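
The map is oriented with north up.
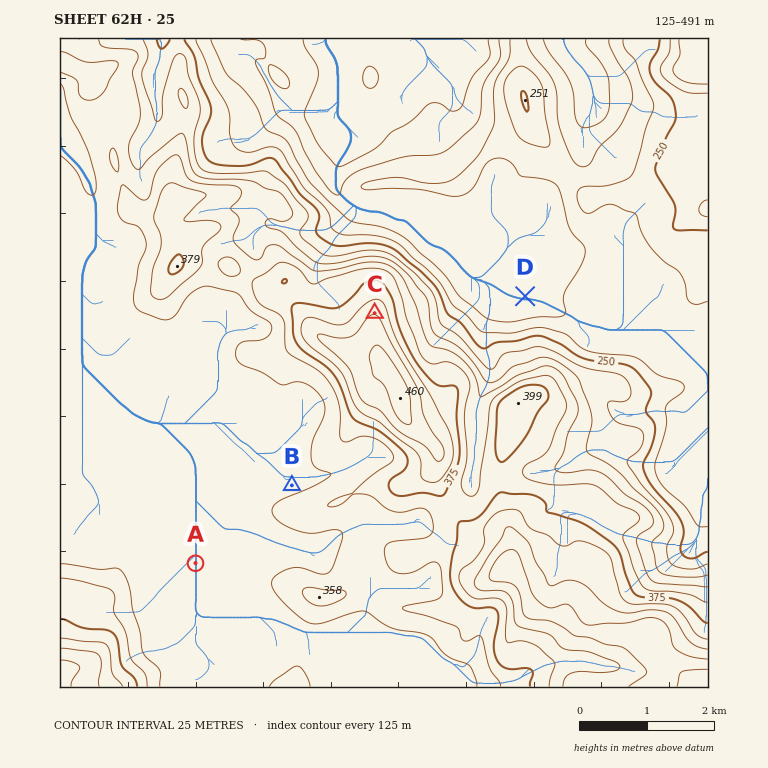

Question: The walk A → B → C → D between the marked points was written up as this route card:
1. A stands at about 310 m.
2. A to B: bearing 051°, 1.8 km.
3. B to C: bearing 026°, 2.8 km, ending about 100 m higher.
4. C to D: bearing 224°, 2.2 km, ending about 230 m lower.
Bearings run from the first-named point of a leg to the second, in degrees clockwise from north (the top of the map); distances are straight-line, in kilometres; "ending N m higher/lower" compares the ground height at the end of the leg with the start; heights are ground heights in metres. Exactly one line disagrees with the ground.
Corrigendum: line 4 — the bearing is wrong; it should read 84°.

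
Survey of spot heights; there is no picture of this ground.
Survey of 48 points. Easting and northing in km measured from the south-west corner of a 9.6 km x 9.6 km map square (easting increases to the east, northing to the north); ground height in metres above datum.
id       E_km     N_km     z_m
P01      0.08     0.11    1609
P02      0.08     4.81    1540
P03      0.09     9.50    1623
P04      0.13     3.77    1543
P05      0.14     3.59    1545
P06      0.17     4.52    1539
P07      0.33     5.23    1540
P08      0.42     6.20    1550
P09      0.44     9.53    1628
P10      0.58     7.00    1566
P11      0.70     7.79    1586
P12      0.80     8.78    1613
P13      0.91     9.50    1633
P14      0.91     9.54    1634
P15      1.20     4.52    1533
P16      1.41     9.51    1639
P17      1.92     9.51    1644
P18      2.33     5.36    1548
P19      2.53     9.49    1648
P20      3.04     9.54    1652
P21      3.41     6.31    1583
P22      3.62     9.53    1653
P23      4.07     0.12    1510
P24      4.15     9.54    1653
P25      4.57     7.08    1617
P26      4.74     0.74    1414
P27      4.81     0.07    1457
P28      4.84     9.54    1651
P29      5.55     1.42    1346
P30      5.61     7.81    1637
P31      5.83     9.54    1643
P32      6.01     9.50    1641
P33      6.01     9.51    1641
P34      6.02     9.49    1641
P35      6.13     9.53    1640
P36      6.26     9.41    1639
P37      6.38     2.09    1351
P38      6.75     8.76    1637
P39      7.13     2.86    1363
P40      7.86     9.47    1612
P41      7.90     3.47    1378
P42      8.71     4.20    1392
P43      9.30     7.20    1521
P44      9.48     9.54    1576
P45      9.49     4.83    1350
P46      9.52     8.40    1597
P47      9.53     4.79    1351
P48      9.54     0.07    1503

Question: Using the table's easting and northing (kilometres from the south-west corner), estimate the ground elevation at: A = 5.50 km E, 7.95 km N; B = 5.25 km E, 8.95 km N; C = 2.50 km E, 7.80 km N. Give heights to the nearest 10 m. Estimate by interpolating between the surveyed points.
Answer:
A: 1640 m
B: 1650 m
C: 1610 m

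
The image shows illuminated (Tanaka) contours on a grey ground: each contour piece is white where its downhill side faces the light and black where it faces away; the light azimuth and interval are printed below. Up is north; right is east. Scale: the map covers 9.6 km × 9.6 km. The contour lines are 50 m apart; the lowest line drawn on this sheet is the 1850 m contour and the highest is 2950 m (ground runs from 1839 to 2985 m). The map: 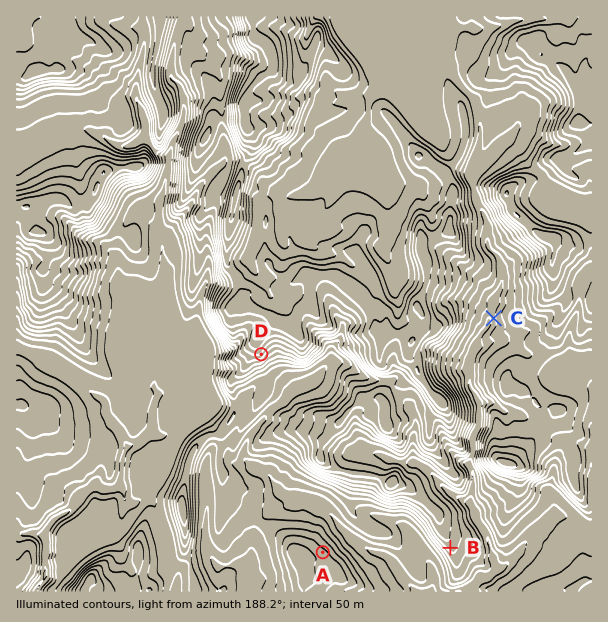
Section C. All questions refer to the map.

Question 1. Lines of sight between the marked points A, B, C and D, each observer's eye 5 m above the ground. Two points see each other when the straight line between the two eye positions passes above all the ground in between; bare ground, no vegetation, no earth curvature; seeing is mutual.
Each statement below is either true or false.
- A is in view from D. true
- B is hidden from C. true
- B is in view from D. false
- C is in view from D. false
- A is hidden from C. true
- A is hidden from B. false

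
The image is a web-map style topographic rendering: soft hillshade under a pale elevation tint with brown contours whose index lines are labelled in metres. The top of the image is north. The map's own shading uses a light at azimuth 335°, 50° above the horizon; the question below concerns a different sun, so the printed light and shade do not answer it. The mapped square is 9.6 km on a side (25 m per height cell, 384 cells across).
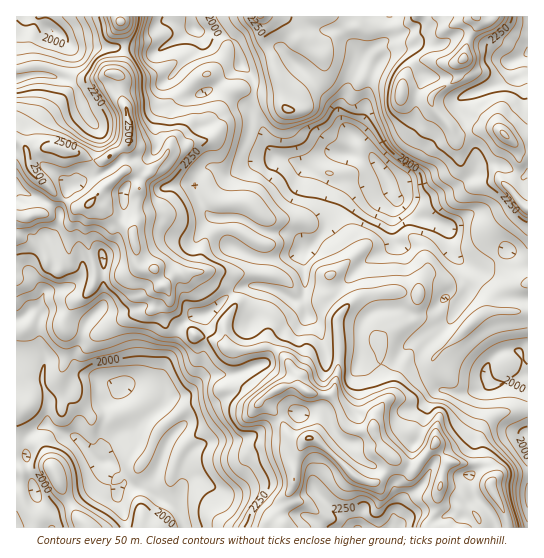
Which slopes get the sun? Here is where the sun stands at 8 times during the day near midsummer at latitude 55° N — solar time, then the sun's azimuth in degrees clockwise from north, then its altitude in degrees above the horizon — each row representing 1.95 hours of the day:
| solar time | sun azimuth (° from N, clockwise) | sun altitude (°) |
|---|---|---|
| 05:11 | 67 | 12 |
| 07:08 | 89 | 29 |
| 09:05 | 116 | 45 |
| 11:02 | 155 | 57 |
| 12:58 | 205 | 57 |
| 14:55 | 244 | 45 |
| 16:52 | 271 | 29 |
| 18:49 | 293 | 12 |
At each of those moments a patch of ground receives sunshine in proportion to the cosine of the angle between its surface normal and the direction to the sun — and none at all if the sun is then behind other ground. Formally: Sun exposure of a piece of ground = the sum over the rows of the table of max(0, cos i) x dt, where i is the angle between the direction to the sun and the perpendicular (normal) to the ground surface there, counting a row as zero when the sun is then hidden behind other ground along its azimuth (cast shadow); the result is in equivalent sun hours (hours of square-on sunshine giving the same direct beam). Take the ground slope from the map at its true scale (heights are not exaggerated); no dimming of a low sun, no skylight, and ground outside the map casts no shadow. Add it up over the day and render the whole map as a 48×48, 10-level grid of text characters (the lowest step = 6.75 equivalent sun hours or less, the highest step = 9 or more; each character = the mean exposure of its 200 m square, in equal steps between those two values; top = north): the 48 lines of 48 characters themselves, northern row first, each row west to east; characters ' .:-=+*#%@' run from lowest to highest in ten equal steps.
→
##%@@%%#*#*=*=#%%%%%%#%%%%%@@@@%%####%%%##%%%###
##++%%%####++=##=##%@%%@@@%%%%%@@@@%%#%%%%%%#%%%
**-:=%%#%%%**%*=.-*+*%%@@@@%%%%@@@%%#%#%#=*#%%%%
+-  .=+:.-==+=-== -*+%%%#%@@%%%%@%@#+-+=::=+%@%#
*##+:.    .  :*#=:+#=#%##*%@@%%%%%*--%%%#%%*=+=-
@##%%*:-##=--**+*#%#=:##%**%@%%%%#=.+##%%%%%#+++
.::-.*%#%%%++-.=%@%##+*#%%##@@%%%#+=##++#%%%#+-=
 -=+==%###==-:=*#*+#%%###%%#%@%%##+*%##%%%*+*++*
+****:#%##+=+=*=-=+*##%%#%%%###%***%@%%#*###+*##
#*#*+:=##*+::.:-*%%#*+#%%%###+##%##%@@@%**%#++*#
##+-:  -+=*-.. -*####**%%%%##*+**##%@@@%%#%#*=:#
**+:     :#*=--*+#%%%%#%@@@#**+=++#%@@@%%%#%%%++
%%%%#-   =%%#.##%@%%%#%%%@@%*+**+*#*%@%%@%+%%@%#
%#%@@%%#####++%%%%%%%###*%@@#-.=++%#+#%@@@#%%%@@
##+%@%@@*=#%%%%%%##%#****##%%#*=+-#@%#%%%@@%#*%@
%%#+%@%+=%#*##%%#***++++*####%%#+++%%##%@@%##**%
*%%#++-*%#=%+-=+**##***+**###*##*+=#%#%%%%%%@##*
*+*%#+*%%*#%#++++#%%%%#*+++*##****=+++%%%%%%@%#*
###++%@@@####%%#*#%@@@@#*##*#%#+===--*%@%%%#%%%#
%%###%%%@@##%%%%#**###%@%%@%%%#*--===--+%%###%@%
%%##%%%%@%%###%%%#%@@%**#%@@%###*=+*#*=-=*#%%%@@
@@%%%%%*%%##*++*####%@@%#%%%*##*######*+*#%@@%%%
@@%%%%%-###%*==--+=-+#%%#**++*+#%#*++++=*%%@@%#%
%%%%@%%+++#%#*#+==-=++**+=+=--*%#*****%*+#%%%%%%
%#%%%%#**%%@@#*%%@%%%%@@%#+*#%%***++**#%##%%%%##
@%#%%#*##%@@%%#%@%%%%**#%@#*#%#+**#####%@%%##%%@
@@%#%%%**%@%%%%#%%@#***+=#%#%%+*%@@@@%%%%%#*%%%%
%%%#%@%*+%%%%%%#%%+-#%%%*+#%%+*%%@%%%@%#%%+#%%##
%#**%%%*#%%@%@@%==-*%%%%%##*#*%%%%%%%%%%%+*%@@@@
%#%%%%%%@@%%%@%#+=+#*#*###*+*###%%%%@@%%**@%@@@@
@#%%@%%@@@%%%##%%%##+==*==++*###%%%%%%%#%@@@@@@@
@%#%@@@%%%#%%%%%%%%%%%%%*.-**###%%%%%%%%@@@@%%%%
%%%#%@%%%%#%%%%#%%@@%%#***:-*+*##%%#%%%%%%%%#%%%
%%%%@%%%%#%%%%%%%%%%%*=--#*==.++*%#*#%%@%%%%%@@%
%%%@@%##%%####%%@#+*##-  *#. .::++---+#@@%##%%#%
%%%@@%%#%%###*#%%*%@#. +%#%*+#=.:::++===+#*+++**
%%%%%@%####%%#**%#%#+=#%%#%%%%#+==#%%#+  =+++**#
@@%%@%@%%%@@#+*#%%%%##%%%*##%%%***##+*+-==+*#%@@
@%#%@%@%@@@%####*%@%%####+-.+#%%*#+*##-:=+***%%%
%####%@@@%%%#**+#%%%%%###%+*=*%%%%+=##--.=*#=+*#
%%*::+%@@%%#*+*###*+*#%##%%%%=*##%#-..=%*=++: =*
#+:-:-#%%%%#**#######%%%%%%###=*%%@%+=%#+.:+=  :
**##+=*#%%%%%#%#%%%%%%%%%%#*#%#=+#%@%%#=%%%#+-:-
#*#%#+**#%%@%%%###%@@@%%###=*%%%**%%%%=+**+=+***
*+#%%*+*#%#*%%%##**#%%#=-##-+#%%*#%%##+##*+%%==*
#=#%%+:-+#*==*%##****+.:#@#+=*%##%%%*%%@##**%+.=
%%*%#*:.-=+**=+#%#*==:-*%%%%%#%%#%%*#%#@%%%*#%.:
%%#%#%#=--=##*++%%#+--+%%#*#%%%%%@%*#-*##*#%*%=:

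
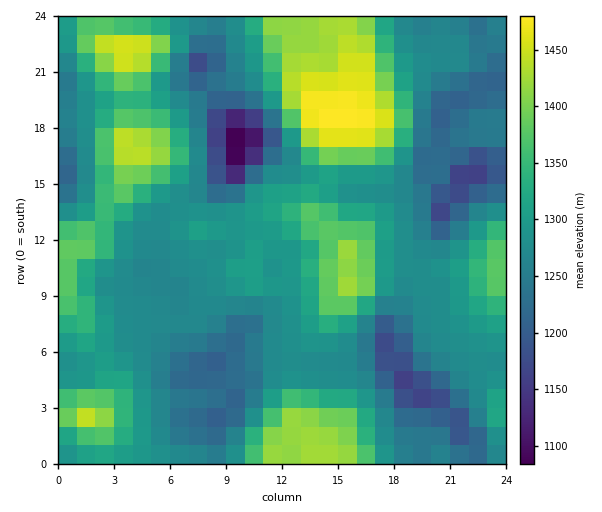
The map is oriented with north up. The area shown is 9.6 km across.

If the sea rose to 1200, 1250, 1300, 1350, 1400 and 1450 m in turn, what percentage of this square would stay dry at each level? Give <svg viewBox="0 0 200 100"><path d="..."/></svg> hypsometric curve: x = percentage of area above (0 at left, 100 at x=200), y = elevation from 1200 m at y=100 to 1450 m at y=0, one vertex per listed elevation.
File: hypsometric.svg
<svg viewBox="0 0 200 100"><path d="M188 100l-32-20-79-20-31-20-20-20-19-20"/></svg>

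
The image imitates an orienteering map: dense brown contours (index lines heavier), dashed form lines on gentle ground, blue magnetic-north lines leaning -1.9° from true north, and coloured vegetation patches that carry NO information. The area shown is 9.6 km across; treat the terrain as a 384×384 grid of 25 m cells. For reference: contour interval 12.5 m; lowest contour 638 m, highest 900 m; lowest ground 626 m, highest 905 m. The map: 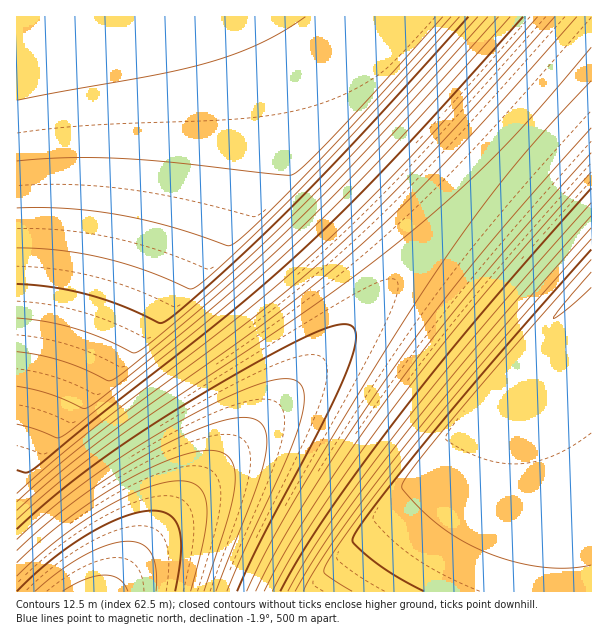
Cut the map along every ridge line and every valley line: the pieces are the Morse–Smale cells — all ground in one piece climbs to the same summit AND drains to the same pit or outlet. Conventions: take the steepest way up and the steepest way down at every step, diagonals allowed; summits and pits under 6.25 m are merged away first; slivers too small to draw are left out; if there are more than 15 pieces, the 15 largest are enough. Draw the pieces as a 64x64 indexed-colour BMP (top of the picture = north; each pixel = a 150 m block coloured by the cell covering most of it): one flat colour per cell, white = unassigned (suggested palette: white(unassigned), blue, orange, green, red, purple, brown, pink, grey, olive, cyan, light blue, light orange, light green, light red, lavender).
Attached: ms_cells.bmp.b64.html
<image width="64" height="64" href="data:image/bmp;base64,Qk12CAAAAAAAAHYAAAAoAAAAQAAAAEAAAAABAAQAAAAAAAAIAAATCwAAEwsAABAAAAAAAAAA////ALR3HwAOf/8ALKAsACgn1gC9Z5QAS1aMAMJ34wB/f38AIr28AM++FwDox64AeLv/AIrfmACWmP8A1bDFABEREREREiIiIiIiIiIiIiIiIiIiIiIiIiIiIiIiIiIiERERERERIiIiIiIiIiIiIiIiIiIiIiIiIiIiIiIiIiIREREREREiIiIiIiIiIiIiIiIiIiIiIiIiIiIiIiIiIhERERERERIiIiIiIiIiIiIiIiIiIiIiIiIiIiIiIiIiERERERERESIiIiIiIiIiIiIiIiIiIiIiIiIiIiIiIiIREREREREREiIiIiIiIiIiIiIiIiIiIiIiIiIiIiIiIhERERERERERIiIiIiIiIiIiIiIiIiIiIiIiIiIiIiIiERERERERERESIiIiIiIiIiIiIiIiIiIiIiIiIiIiIiIRERERERERERIiIiIiIiIiIiIiIiIiIiIiIiIiIiIiIhERERERERERESIiIiIiIiIiIiIiIiIiIiIiIiIiIiIiEREREREREREREiIiIiIiIiIiIiIiIiIiIiIiIiIiIiIRERERERERERERIiIiIiIiIiIiIiIiIiIiIiIiIiIiIhERERERERERERESIiIiIiIiIiIiIiIiIiIiIiIiIiIiEREREREREREREREiIiIiIiIiIiIiIiIiIiIiIiIiIiIRERERERERERERERIiIiIiIiIiIiIiIiIiIiIiIiIiIhERERERERERERERESIiIiIiIiIiIiIiIiIiIiIiIiIiEREREREREREREREREiIiIiIiIiIiIiIiIiIiIiIiIiIRERERERERERERERERIiIiIiIiIiIiIiIiIiIiIiIiIhERERERERERERERERESIiIiIiIiIiIiIiIiIiIiIiIiEREREREREREREREREREiIiIiIiIiIiIiIiIiIiIiIiIRERERERERERERERERERIiIiIiIiIiIiIiIiIiIiIiIhERERERERERERERERERESIiIiIiIiIiIiIiIiIiIiIiEREREREREREREREREREREiIiIiIiIiIiIiIiIiIiIiIRERERERERERERERERERERIiIiIiIiIiIiIiIiIiIiIhERERERERERERERERERERESIiIiIiIiIiIiIiIiIiIiEREREREREREREREREREREREiIiIiIiIiIiIiIiIiIiIRERERERERERERERERERERERIiIiIiIiIiIiIiIiIiIhERERERERERERERERERERERESIiIiIiIiIiIiIiIiIiEREREREREREREREREREREREREiIiIiIiIiIiIiIiIiIRERERERERERERERERERERERESIiIiIiIiIiIiIiIiIhEREREREREREREREREREREREREiIiIiIiIiIiIiIiIiERERERERERERERERERERERERERIiIiIiIiIiIiIiIiIRERERERERERERERERERERERERESIiIiIiIiIiIiIiIhEREREREREREREREREREREREREREiIiIiIiIiIiIiIiERERERERERERERERERERERERERERIiIiIiIiIiIiIiIRERERERERERERERERERERERERERESIiIiIiIiIiIiIhEREREREREREREREREREREREREREREiIiIiIiIiIiIiERERERERERERERERERERERERERERERIiIiIiIiIiIiIRERERERERERERERERERERERERERERESIiIiIiIiIiIhEREREREREREREREREREREREREREREREiIiIiIiIiIiERERERERERERERERERERERERERERERERIiIiIiIiIiIRERERERERERERERERERERERERERERERESIiIiIiIiIhERERERERERERERERERERERERERERERERIiIiIiIiIiERERERERERERERERERERERERERERERERESIiIiIiIiIREREREREREREREREREREREREREREREREREiIiIiIiIhERERERERERERERERERERERERERERERERERIiIiIiIiERERERERERERERERERERERERERERERERERESIiIiIiIREREREREREREREREREREREREREREREREREREiIiIiIhERERERERERERERERERERERERERERERERERERIiIiIiERERERERERERERERERERERERERERERERERERESIiIiIREREREREREREREREREREREREREREREREREREREiIiIhERERERERERERERERERERERERERERERERERERERIiIiEREREREREREREREREREREREREREREREREREREREiIiIRERERERERERERERERERERERERERERERERERERERIiIhERERERERERERERERERERERERERERERERERERERESIiEREREREREREREREREREREREREREREREREREREREREiIRERERERERERERERERERERERERERERERERERERERERIhERERERERERERERERERERERERERERERERERERERERESERERERERERERERERERERERERERERERERERERERERERERERERERERERERERERERERERERERERERERERERERERERERERERERERERERERERERERERERERERERERERERERERERERERERERERERERERERERERERERERERERERERERERERERERERERERERERERERERERERERERERERERERERERERERERERERERERERERERERERERERERERERERERERERER"/>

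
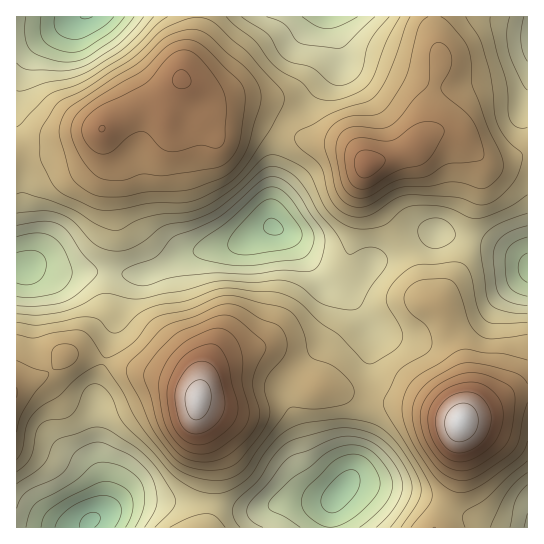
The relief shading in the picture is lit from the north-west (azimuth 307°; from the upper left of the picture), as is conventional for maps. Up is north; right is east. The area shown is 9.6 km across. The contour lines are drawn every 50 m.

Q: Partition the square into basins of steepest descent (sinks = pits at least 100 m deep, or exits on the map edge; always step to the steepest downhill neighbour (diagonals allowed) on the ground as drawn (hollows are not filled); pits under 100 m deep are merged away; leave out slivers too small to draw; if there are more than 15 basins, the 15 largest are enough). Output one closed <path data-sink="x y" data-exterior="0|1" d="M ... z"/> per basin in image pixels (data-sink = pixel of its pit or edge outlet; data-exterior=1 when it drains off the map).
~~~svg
<path data-sink="274 227" data-exterior="0" d="M182 80l-7 9-9 18-15-3-14 4-36 21 12 41-1 37 3 27-6 23-2 57-24 27-16 13 20 2 82 23 20 9 7 6 2 5 6-21 14-17 21-9 24-3 14 7 20 17 20 14 13 1 51 13 33 4 47 16 6-20 0-18-8-34-11-20-7-20-16-12-20-47-30-44-7-13-3-10 2-20-13-12-9-6-38-5-57-25-40-4-9-6-6-12z"/><path data-sink="342 490" data-exterior="0" d="M263 349l-24 3-21 9-10 10-8 18-3 10 0 18 15 45-1 39-3 21-3 5 232 1 20-53 3-53-19-9-27-8-33-4-51-13-13-1-20-14-20-17z"/><path data-sink="90 521" data-exterior="0" d="M81 355l-15 0-13 14-10 7-27 10 0 141 189 1 3-6 3-21 1-39-15-45-1-23-7-6-20-9z"/><path data-sink="330 17" data-exterior="1" d="M434 16l-236 0-2 18-13 36-2 9 14 14 6 12 9 6 40 4 57 25 38 5 9 6 13 13 16-4 32-13 14-18 3-35 9-29-6-34z"/><path data-sink="527 269" data-exterior="1" d="M450 132l-17 1-27 19-37 11-4 4 0 16 10 23 30 44 20 47 16 12 7 20 11 20 8 34 0 18-5 19 43-23 23-4 0-238-6 0-19 6-16 0-26-24z"/><path data-sink="23 269" data-exterior="0" d="M101 129l-14 10-29 12-11 2-31 1 1 231 24-8 12-8 54-55 2-57 6-23-3-27 1-37z"/><path data-sink="86 17" data-exterior="1" d="M197 16l-180 0-1 137 31 0 11-2 32-14 19-14 28-15 14-4 15 3 15-28 2-9 13-36z"/><path data-sink="527 34" data-exterior="1" d="M527 16l-92 1 0 14 6 34-9 29-3 35-8 10 1 2 11-8 17-1 11 5 26 24 16 0 25-7z"/><path data-sink="527 527" data-exterior="1" d="M527 393l-9 0-13 4-38 19-7 6-3 53-17 42-2 11 90-1z"/>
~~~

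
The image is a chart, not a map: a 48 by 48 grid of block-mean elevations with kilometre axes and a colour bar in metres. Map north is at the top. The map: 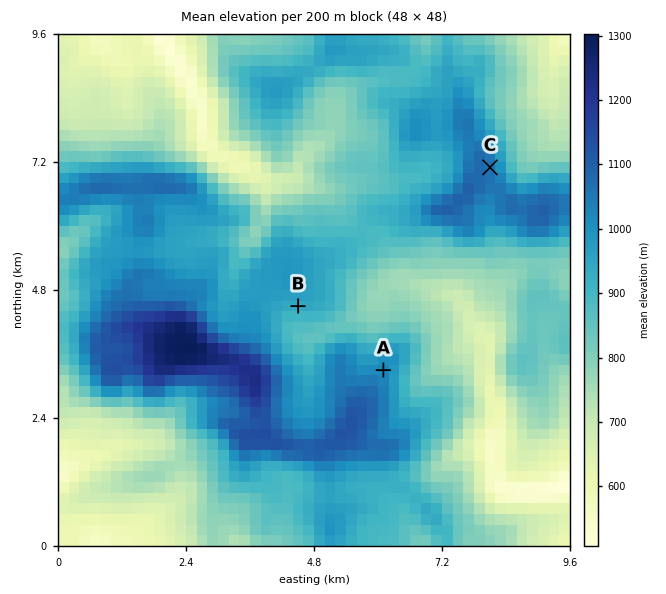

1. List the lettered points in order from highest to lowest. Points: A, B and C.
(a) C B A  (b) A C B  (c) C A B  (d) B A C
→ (c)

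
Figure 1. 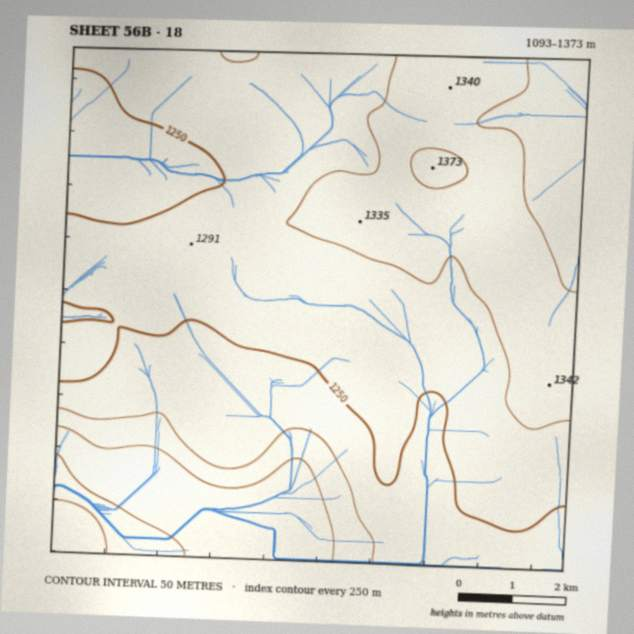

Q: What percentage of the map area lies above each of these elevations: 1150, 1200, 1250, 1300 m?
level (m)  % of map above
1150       90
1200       86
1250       63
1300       18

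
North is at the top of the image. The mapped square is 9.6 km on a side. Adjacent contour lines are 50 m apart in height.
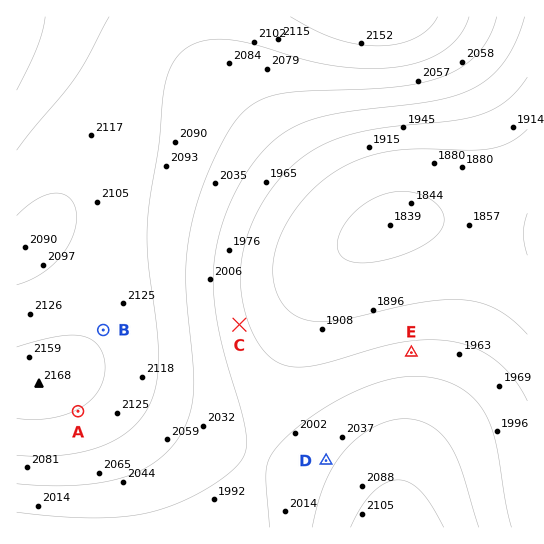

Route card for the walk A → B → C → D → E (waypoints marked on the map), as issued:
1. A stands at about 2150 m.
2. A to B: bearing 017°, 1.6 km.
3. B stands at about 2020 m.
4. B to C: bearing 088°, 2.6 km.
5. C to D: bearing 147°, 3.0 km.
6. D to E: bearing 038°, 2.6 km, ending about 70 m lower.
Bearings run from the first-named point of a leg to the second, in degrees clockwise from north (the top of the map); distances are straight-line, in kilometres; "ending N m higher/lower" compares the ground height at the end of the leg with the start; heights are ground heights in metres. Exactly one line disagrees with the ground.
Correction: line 3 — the height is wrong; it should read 2140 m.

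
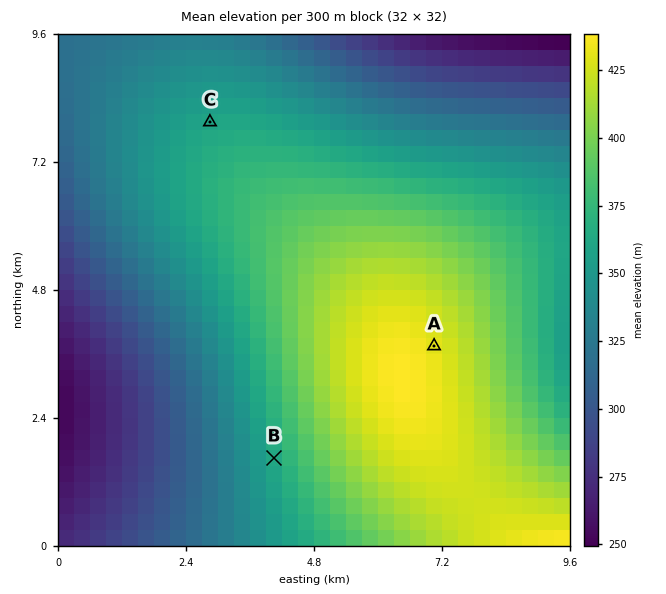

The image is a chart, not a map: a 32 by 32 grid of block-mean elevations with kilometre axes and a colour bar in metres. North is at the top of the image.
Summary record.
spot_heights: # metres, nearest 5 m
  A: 430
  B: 365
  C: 360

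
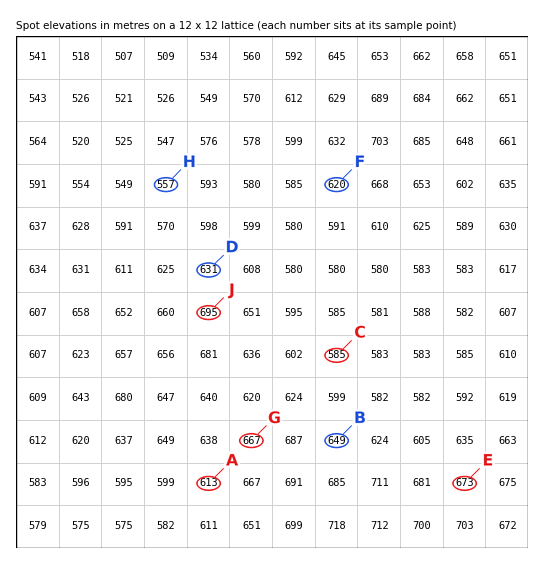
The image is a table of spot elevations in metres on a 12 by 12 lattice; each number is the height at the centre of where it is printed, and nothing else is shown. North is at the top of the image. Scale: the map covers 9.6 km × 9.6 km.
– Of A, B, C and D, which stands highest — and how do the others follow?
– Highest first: B D A C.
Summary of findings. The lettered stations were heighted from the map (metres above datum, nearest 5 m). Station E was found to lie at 675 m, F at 620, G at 665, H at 555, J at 695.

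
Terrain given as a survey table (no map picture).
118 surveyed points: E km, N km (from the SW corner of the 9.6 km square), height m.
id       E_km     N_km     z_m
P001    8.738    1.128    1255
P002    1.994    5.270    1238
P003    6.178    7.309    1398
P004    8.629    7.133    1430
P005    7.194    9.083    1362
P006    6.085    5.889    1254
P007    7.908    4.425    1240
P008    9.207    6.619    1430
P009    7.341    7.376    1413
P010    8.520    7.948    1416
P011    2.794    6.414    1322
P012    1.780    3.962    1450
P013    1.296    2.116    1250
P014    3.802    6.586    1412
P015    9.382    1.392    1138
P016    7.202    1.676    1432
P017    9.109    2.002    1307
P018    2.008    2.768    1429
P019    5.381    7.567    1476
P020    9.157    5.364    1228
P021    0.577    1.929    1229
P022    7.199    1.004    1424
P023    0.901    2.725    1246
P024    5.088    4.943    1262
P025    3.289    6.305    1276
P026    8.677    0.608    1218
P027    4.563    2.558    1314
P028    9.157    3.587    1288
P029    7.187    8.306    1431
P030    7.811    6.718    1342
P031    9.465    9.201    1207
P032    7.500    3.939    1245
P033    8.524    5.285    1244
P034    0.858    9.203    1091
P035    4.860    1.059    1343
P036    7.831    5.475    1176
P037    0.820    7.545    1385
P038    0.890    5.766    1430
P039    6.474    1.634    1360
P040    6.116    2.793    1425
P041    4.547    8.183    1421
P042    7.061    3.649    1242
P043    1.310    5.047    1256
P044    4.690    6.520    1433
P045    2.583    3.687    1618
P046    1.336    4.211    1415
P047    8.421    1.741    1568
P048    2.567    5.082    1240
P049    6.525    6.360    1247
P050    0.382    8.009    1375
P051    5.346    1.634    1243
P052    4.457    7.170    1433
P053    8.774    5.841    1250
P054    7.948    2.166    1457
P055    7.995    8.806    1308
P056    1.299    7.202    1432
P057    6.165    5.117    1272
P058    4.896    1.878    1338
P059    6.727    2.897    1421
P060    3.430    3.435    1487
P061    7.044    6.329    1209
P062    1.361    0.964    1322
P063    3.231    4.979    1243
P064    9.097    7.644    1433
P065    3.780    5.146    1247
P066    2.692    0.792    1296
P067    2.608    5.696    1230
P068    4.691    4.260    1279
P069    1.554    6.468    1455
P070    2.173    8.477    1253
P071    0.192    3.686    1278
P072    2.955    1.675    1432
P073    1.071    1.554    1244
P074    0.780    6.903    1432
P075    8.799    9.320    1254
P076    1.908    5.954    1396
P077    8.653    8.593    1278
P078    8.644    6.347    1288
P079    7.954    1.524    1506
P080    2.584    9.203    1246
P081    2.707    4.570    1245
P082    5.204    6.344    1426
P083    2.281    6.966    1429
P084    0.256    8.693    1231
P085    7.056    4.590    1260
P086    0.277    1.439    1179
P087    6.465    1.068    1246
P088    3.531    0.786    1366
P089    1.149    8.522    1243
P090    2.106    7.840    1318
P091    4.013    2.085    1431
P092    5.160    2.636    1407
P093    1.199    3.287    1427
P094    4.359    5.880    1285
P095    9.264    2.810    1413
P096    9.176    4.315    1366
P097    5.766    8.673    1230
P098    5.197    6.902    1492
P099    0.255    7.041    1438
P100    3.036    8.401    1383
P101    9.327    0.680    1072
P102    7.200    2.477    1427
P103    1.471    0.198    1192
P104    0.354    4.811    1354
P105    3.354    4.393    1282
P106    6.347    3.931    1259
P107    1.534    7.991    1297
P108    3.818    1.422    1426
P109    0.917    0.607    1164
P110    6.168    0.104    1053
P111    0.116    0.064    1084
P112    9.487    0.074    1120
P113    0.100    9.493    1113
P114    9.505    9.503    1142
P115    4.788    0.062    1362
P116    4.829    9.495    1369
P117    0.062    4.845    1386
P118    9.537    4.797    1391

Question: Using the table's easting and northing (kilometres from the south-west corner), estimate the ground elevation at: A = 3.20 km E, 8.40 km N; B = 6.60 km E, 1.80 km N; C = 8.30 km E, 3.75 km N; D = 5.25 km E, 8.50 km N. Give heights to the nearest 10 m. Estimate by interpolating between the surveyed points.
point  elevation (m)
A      1360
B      1420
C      1240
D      1250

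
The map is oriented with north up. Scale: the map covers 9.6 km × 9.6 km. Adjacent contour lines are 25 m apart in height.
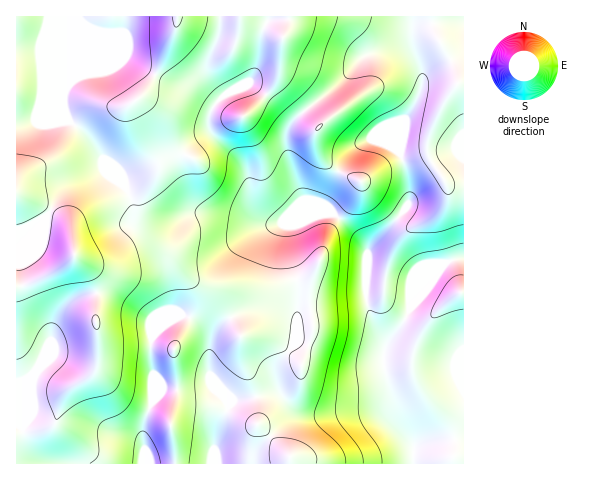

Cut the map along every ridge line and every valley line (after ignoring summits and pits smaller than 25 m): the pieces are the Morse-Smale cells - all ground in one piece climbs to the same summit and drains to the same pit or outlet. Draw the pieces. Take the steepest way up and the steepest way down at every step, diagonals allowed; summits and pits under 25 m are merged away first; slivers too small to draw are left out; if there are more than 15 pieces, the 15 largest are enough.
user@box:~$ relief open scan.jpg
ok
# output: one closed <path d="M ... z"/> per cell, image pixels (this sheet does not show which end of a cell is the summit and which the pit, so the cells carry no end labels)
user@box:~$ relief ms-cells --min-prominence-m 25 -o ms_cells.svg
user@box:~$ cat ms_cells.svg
<path d="M463 16l-396 1 0 65-3 12 1 19 3 7 16 13 11 13 14 28 18 15 8 27 4 5 8 4 17 1 36-13 31 4 31 8 19-1 13-6 12 0-18 9 1 25 9 34-1 30-9-6-15-2-18 1-17 5-10 5-12 13-6 15 0-12-4-6-10-9-14-5-15 8-14 13-3 14 4 24-1 29-10 24 3 37 318-1z"/><path d="M67 16l-51 1 0 407 6 3 8 25 5 6 11 6 99 0-2-37 10-24 1-29-4-19 3-19 14-13 15-8 14 5 10 9 4 6 0 12 6-15 12-13 10-5 17-5 18-1 15 2 9 6 1-30-9-34-1-25 18-9-12 0-13 6-19 1-31-8-31-4-36 13-17-1-8-4-4-5-8-27-18-15-14-28-11-13-16-13-3-7-1-19 3-12z"/><path d="M17 424l-1 39 29 1-10-6-5-6-6-13-1-9z"/>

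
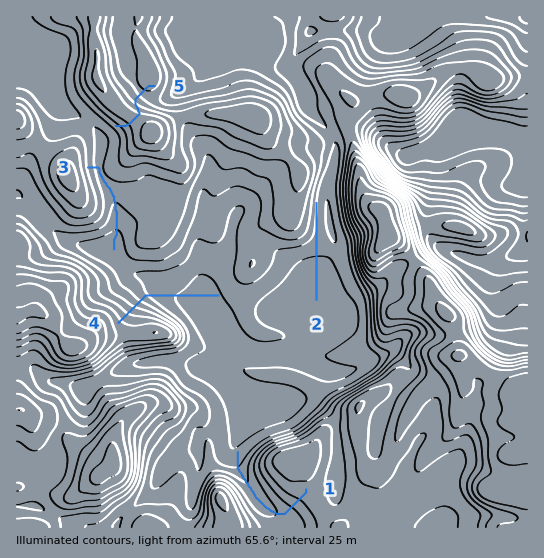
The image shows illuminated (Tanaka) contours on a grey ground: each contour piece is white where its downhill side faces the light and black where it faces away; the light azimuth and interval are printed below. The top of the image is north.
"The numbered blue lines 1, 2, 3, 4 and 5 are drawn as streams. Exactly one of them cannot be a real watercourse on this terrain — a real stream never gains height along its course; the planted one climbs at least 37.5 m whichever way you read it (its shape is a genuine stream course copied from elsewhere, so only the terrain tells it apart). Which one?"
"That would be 5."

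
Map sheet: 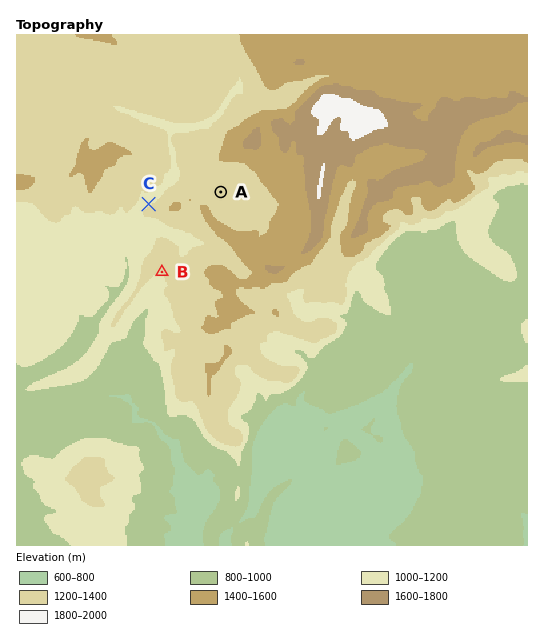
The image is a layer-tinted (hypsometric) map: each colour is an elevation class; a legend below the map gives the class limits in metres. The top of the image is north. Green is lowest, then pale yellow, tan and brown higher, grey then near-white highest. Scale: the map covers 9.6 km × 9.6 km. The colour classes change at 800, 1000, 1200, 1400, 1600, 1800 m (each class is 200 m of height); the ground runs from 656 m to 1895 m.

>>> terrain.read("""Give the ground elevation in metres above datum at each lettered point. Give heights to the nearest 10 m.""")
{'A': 1350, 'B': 1210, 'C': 1150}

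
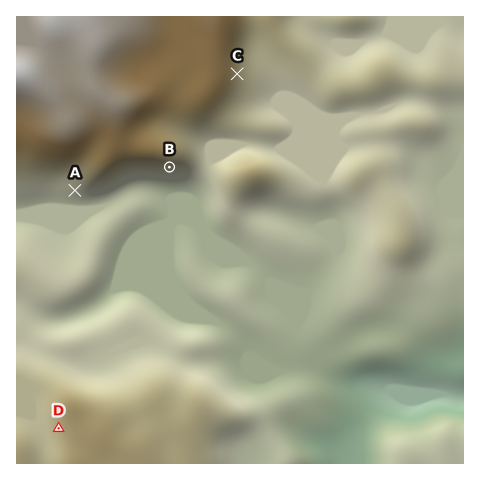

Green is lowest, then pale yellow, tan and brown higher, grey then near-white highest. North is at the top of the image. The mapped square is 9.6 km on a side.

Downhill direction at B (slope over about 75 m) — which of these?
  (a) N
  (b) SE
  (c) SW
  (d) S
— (d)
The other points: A S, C E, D W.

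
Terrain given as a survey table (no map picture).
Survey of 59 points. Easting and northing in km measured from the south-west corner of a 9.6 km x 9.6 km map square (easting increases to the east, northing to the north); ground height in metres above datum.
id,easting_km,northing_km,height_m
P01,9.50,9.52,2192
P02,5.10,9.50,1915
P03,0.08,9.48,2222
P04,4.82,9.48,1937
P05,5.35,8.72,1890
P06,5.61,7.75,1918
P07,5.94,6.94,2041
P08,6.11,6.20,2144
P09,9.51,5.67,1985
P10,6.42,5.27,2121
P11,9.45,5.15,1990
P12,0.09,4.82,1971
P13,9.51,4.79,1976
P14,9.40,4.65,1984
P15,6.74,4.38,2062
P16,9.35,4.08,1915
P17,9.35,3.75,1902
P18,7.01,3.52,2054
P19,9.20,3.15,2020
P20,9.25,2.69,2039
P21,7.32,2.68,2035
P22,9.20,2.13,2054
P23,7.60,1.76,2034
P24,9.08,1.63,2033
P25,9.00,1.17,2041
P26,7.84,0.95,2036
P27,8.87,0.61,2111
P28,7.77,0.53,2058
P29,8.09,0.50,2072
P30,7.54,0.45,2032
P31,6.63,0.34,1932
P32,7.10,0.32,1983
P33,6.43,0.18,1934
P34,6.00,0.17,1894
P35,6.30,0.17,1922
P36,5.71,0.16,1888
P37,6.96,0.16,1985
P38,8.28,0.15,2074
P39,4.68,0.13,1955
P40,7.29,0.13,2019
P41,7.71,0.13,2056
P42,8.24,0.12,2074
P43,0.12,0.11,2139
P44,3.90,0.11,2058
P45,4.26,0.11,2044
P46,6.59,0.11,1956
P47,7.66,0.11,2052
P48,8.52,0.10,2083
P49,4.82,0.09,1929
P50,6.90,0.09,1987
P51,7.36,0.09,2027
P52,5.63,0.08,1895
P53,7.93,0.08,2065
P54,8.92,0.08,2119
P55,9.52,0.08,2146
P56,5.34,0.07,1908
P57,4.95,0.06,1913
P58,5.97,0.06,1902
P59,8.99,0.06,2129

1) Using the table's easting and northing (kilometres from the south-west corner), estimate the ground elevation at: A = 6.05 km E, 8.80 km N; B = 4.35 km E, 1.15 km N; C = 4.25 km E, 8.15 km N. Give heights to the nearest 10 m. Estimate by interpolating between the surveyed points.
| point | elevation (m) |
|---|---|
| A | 1950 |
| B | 2040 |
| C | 1930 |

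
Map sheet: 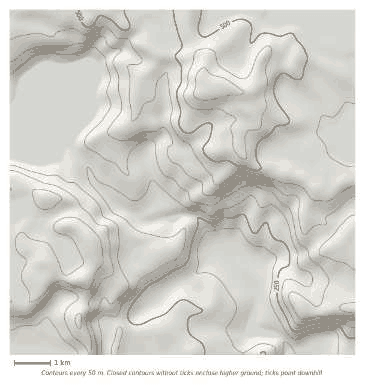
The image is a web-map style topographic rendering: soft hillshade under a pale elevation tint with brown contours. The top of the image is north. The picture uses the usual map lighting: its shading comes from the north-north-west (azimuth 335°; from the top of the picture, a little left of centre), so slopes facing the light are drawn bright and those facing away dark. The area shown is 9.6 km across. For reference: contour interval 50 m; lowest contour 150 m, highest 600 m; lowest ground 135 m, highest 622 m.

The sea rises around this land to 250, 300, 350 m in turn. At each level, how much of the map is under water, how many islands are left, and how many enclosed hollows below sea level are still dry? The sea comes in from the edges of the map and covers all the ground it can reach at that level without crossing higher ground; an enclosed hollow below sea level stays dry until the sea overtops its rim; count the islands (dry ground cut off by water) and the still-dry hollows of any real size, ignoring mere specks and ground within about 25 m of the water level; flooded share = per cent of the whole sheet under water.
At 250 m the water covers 13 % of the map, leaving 0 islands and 0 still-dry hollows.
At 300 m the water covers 22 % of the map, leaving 0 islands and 0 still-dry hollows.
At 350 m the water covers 41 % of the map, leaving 0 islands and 0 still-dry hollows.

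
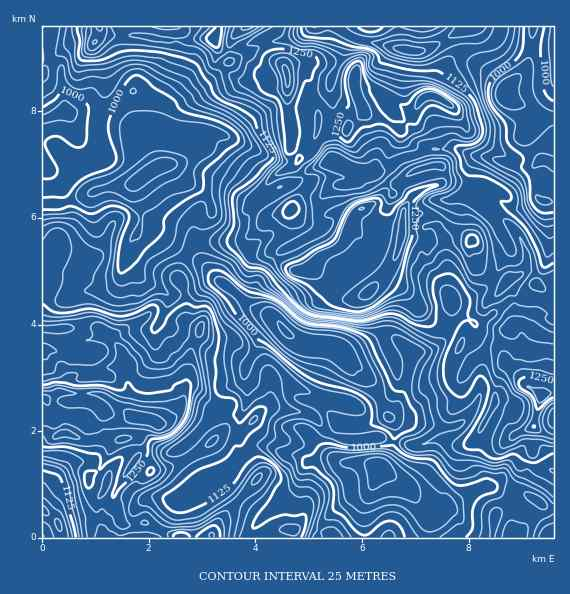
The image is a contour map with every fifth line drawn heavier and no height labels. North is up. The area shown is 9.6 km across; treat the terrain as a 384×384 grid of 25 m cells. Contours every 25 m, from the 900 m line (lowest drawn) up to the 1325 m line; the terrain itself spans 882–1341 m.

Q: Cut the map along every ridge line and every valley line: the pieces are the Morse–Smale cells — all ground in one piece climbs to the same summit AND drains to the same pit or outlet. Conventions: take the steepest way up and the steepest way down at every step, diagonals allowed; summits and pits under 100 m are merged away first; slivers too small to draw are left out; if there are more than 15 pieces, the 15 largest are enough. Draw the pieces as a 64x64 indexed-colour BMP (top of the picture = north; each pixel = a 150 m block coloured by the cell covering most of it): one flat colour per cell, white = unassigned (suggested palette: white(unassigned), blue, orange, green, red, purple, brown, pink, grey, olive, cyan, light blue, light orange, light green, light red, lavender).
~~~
<image width="64" height="64" href="data:image/bmp;base64,Qk12CAAAAAAAAHYAAAAoAAAAQAAAAEAAAAABAAQAAAAAAAAIAAATCwAAEwsAABAAAAAAAAAA////ALR3HwAOf/8ALKAsACgn1gC9Z5QAS1aMAMJ34wB/f38AIr28AM++FwDox64AeLv/AIrfmACWmP8A1bDFAJmZmZmZmZmZERERERERERERERERERERERERERERERERmZmZmZmZmRERERERERERERERERERERERERERERERERGZmZmZmRERERERERERERERERERERERERG7EREREREREZmZmZmRERERERERERERERERERERERERG7uxERERERERmZmZEREREREREREREREREREREREREREbu7sREREREQCZmZkREREREREREREREREREREREREREbu7u7EREREAAJmZmREREREREREREREREREREREREREbu7u7u7ERAAAAmZmZEREREREREREREREREREREREREbu7u7u7t3AAAACZmZmREREREREREREREREREREREREbu7u7u7t3dwAAAJmZmZkRERERERERERERERERERERERu7u7u7u3d3cAAHmZmZmRERERERERERERERERERERERG7u7u7u7t3d3AAeZmZmZkRERERERERERERERERERERERu7u7u7u3d3d3d5mZmZmZERERERERERERERERERERYWYAAAAAu7d3d3d3mREZmZkRERERERERERERERERERFmZgAAAAu7u3d3d3eZERERERERMREREREREREREREREWZmAAAAB3u7d3d3dxEREREREzMzMRERERERERERERERZmYAAAAHd7u3d3d3ERERERETMzMxERERERERERERERZmZgAAAAB3u7d3d3cRERERERMzMzMRERERERERERZmZmZmYAAAAHd7u3d3dxEREREREzMzMxEREREREREWZmZmZmZgAAAAd3u3d3d3ERERERETMzMzERERERFmZmZmZmZmZmYAAAB3d3d3d3cRERERETMzMzMREREREWZmZmZmZmZmYHd3d3d3d3d3dxERERERMzMzMxEREREWZmZmZmZmZmYAd3d3d3d3d3d3EREREREzMzMzEREREWZmZmZmZmZmZgB37u53d3d3d3cRERERETMzMzMxEREWZmZmZmZmiGZgAFVe7ud3d3d3dxERERETMzMzMzEREWZmZmZmZmiIiGAFVVXu7nd3d3d3ERERETMzMzMzM2ZmZmZmaIiIiIiIVVVVVe7ud3d3dwAzMzMzMzMzMzM2ZmZmZmaIiIiIiIhVVVVVXu53d3cAADMzMzMzMzMzM2ZmZmZmaIiIiIiIiFVVVVVe7u53cAAAMzMzMzMzMzMzZmZmZmiIiIiIiIiIVVVVVV7u7udwAAAzMzMzMzMzMzNmZmZoiIiIiIiIiIVVVVVVXu7u7nAAADMzMzMzMzMzM2ZmZoiIiIiIiIhVVVVVVVVe7u7u4iAAMzMzMzMzMzMzZmZoiIiIiIiIhVVVVVVVVV7u7u4iIiIzMzMzMzMzMzZmZoiIiIiIiIVVVVVVVVVVXu7uIiIiIjMzMzMzMzMzNmZoiIiIiIVYVVVVVVVVVVVe7uIiIiIiMzMzMzMzMzMzZoiIiIiIVVVVVVVVVVVVVV7uIiIiIiIzMzMzMzMzMzNoiIiIVYVVVVVVVVVVVVVV7u4iIiIiIjMzMzMzMzMzPdiIiIhVVVVVVVVVVVVVVVXu7iIiIiIiMzMzMzMzMz3d3d3d3VVVVVVVVVVVVVVVVe7iIiIiIiIzMzMzMzMz3d3d3d3d1VVVVVVVVVVVVVVV7iIiIiIiIjMzMzMzM93d3d3d3d3dVVVVVVVVVVVVVVUiIiIiIiIiMzMzMzMz3d3d3d1ERN1VVaqqWqVVVVqlqqIiIiIiIiIzMzMzMzPd3d3d1ERERVVaqqqqqqVVVaqqoiIiIiIiIjMzMzMzM93d3d3URERAVVWqqqqqqlVVqqqqIiIiIiL/MzMzMzMz3d3d3UREREAFVVqqqqqqpVVVqqqqIiIiIv8zMzMzMzPd3d1ERERERAAAWqqqqqqqpVVVqqqiIiIi/zMzMzMzMz3d1EREREREQAAqqqqqqqqqVVWqqqIiIiL/MzMzMzMzMz1EREREREREQCIqqiIiIqqqqqqqoiIiIv8zMzMzMzMzMzNEREREREREIiIiIiIiKqqqqqqqIiIi/zMzMzMzMzMzMzNEREREREzMIiIiIiIiIqqqIiIiIiL/MzMzMzMzMzMzM0RERERETMzCIiIiIiIiIiIiIiIiL/8zMzMzMzRDQzMzNERERERMzMwiIiIiIiIiIiIiIiIv/zMzMzMzRDNEREREREREREzMzMwiIiLCIiIiIiIiIi//MzNEREREM0RERERERERETMzMzMwizMwiIiIiIiIiL/8zNEREREMzRERERERERERMzMzMzMzMzCIiIiIiIiL//zM0REREQzNEREREREREREzMzMzMzMwiIiIiIiIiL///MzRERERDRERERERERERETMzMzMzMwiIiIiIiIiL///8zNERERERERERERERERERMzMzMwiIiIiIiIiIiIv///zNERERERERERERERAAEREzMzMzCIiIiIiIiIiIiL///M0RERERERERERERAAABEzMzMzCIiIiIiIiIiIiIi//8zRERERERERERERAAAAAAiIiIiIiIiIiIiIiIiIiIv/zREREREREREREREAAAAIiIiIiIiIiIiIiIiIiIiIi//NEREREREREREREQAAAAiIiIiIiIiIiIiIiIiIiIiL/80REREREREAAAAAAAAACIiIiIiIiIiIiIiIiIiIiIv/zREREAAAAAAAAAAAAAAAiIiIiIiIiIiIiIiIiIiIi//"/>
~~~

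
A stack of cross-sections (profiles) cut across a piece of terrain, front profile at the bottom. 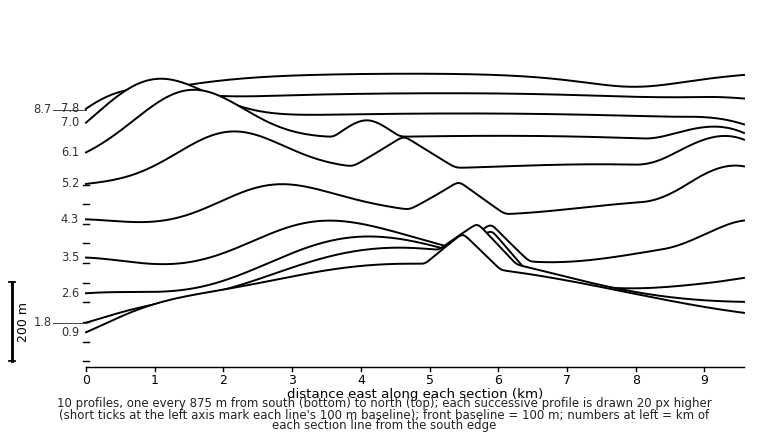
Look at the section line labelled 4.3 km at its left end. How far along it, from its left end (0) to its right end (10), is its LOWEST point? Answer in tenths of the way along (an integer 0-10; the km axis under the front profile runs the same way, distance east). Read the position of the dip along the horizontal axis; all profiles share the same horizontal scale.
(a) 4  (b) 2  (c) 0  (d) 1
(d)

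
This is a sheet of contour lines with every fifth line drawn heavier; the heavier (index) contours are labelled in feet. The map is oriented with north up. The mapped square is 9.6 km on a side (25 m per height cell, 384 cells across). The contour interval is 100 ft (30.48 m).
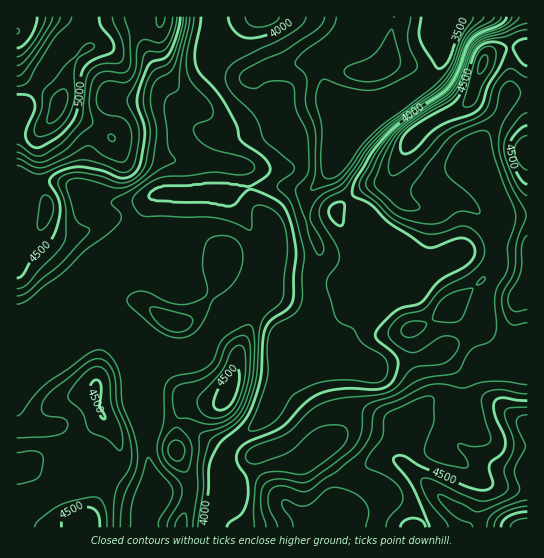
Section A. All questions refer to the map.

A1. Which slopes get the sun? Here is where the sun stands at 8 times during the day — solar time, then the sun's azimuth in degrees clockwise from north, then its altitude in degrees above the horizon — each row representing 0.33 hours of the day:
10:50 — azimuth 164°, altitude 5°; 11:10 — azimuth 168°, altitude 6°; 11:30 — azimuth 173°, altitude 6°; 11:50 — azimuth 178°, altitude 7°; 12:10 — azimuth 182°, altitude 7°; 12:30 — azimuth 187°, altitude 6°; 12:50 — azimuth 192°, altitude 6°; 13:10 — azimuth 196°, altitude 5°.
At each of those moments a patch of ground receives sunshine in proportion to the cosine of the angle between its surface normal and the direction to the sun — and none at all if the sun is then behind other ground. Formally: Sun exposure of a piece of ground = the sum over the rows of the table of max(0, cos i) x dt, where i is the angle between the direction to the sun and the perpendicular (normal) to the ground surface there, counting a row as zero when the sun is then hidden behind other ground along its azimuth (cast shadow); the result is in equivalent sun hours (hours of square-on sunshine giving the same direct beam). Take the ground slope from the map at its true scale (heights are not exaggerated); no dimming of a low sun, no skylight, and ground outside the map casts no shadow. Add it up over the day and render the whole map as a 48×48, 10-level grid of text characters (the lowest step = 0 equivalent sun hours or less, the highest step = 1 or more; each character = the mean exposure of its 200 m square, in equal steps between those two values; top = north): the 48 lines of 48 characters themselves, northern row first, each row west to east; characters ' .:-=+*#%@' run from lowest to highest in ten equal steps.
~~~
:-===-::...::-----:---=++==----:::...           
-=**+-.   .-==++=-:-=+*##*++++-::...            
*##+:.....:=***+=:::-=+*+++++=::....          . 
##+-..=**=:-*#*=-::-=++*+++==:.             .---
#*=:.-*##*=-+#*-:::-+++=--::::    ..       .=+++
*=: .:=*##*++*+:..:---:.   .-------.       =****
*=.  :-=++*+===:  ........:--+*++=.       .=+=-=
*+: .-------:---.     .:::::-----.        :==:..
::.:==:.  ...:---:... .:::...::..        :+*=:. 
: .=++-.     .:-==-:...:::. .::.       .+#@%+:  
..=*#*+-. ...::::---::..::...:.       -*#%%*=.  
==*#*++=-::---::...:.....::::.      .=+**+-:-.  
#####*+++=---::..       ..::.      .=+++=-::--::
%@@%@%#*#+==---::::.    ..::.      -+++=-:::-+++
*%@@@@@@@%###****++++==-----      :=+=-::::::=++
:--:=*##%@@@%#***+++**+=-=+=    .:--=-::.::::-+*
::   :-=+#%*=::::::::.    :.   :*#+-:::::..:::+*
::....:::::.   .......    .   .=#%#+-:::--::::=+
:::-:.  ....         ::   .::-:-:=%%*+=-===-:::-
::-=-. .-=-:....     .:....:==-:::+%%#****+=:::.
:-==-:-++=-:---::..  .:::..:=+=::::=******++-:. 
:-+==+*+=:::::---:.. .:--:..:-=-::::-++++=---:..
:=+++++-:::::::-:::.::----::.::-:::::-=-.  .::::
-=+**+-:::::::::::::--:----:..:::::::::.    .:.:
++**+-:::::....::--===::-::::::::::::..    .:. .
##*=:::::.      .:-++-::::::-:::::::      .--  .
#*-::::::::.     .-=-:.:---:--:::::      .--:::-
+-::::::-=++:    :=:. .=**=::----:.    .:-----++
-::::::::-=+*=:.:=-.  :*#*-::-==-.    .=+=-::-++
::::::. .:::+%%##=.   :+-::::-==:..::-=+++-:.:==
:::::.   .:::=*#+:.   :-:::::::-==+++++---. .:-:
::::.    .::::::.    .:::::::::::::-=-. .   .:..
:::.      ::::.     .:-::::::.            :::   
::.      .::::      .---:.:.              ..    
:.    ..:::::.      :==-::.                     
.   .:--::::::::...:=++-:.             .....    
..:-===-...:::-----+#*=.      ..      ::-::::   
.:-===--:  ::::=+*#@@#.    .:---:.. .:::::::--. 
 .::::-==. .:. .=#@@%-    .-==-::::::--::.::-==-
    .:-=+-..:   .=**=    .--:.   ..:---::...::-=
   .::----:.::..:-==.  .-=-..     ..::. .:.  ..:
..:-::::---:-+*+--=:--=-.        :-:.    ...    
----:::::-==-+#*-:-:-+-        .-===-      ... .
-=--:...:=+=-=++-::::-.        :---=+-          
==-:.   :-=-:::::-:::::       ..:::--=-         
--:     .---::  :-:::.:::.   ....::::-+=.       
:.      .--::.  --:: .-==-. .::::::. .=++-.     
:..::::::::--:..--:..:----::::---::...:===-:.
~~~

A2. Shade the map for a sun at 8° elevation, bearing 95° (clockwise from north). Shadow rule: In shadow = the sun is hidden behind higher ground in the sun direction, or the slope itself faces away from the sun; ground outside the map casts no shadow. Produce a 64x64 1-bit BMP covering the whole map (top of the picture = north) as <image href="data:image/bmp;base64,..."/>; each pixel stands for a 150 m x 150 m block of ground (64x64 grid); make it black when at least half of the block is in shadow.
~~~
<image width="64" height="64" href="data:image/bmp;base64,Qk0+AgAAAAAAAD4AAAAoAAAAQAAAAEAAAAABAAEAAAAAAAACAAATCwAAEwsAAAIAAAAAAAAA////AAAAAAAAAPADAAAA/AAAcA8AAAB8AAB4HwAAGDwAADg/AABwAAAAGD8AAPAAAAAYHgQA4AYAABAIDgAADgAAcBAHAAAOAADwEAPAAA4AAPAYAfAADgAB4AgA+AAeAADgAAB4AB4AAGAAQDgAPgAAYADgOAA8AABgADAYADgAAHAAAAAAMCAAcAAAAQAAAABgwAAHgAADACHAAAeAAAeAA+AABwAAA4AH4AADAAAAAAPgAAAAAAAAAeAAAAAAAAAA4AAAAAAAAAAgAAYAAAABwAAABwAAAACAAAAHABgAAAAAAAAwPAAAAAAAAHg8AAAAAAAAODwAAAAAAAAYHgAAAAAAAAAOAAAAAAAAAM8AAAAAAAAA7wAAAAAAAADvAAAAAAAAAG8AAAAAAgAADwAAAAAGAAAHAAAAAAYGAAMAAAAADh4AAiAAAAAOHgACAAAAAA48AAYAAAAAB/gADgAAAAAH+AAeAAAAAAf8AD4AAAAAB/4AfsAAAAAH/gB+wAAAAAf/AP7AAAAAB/+A/sAAAAAH/4A+4AAAAAf/4A7wAAAAB//wAPAAAAAD//wAeAAAAAH//wAQAAAAAP//gAAAAAAAH/+AAAAAAAAP/4AAAAAAAA//wAAAAAAAH//AAAAAAAA//8AAAAAAAB//4AAAAAAAAf/4AAAAAAAAf/4AAAAAAAAf/g=="/>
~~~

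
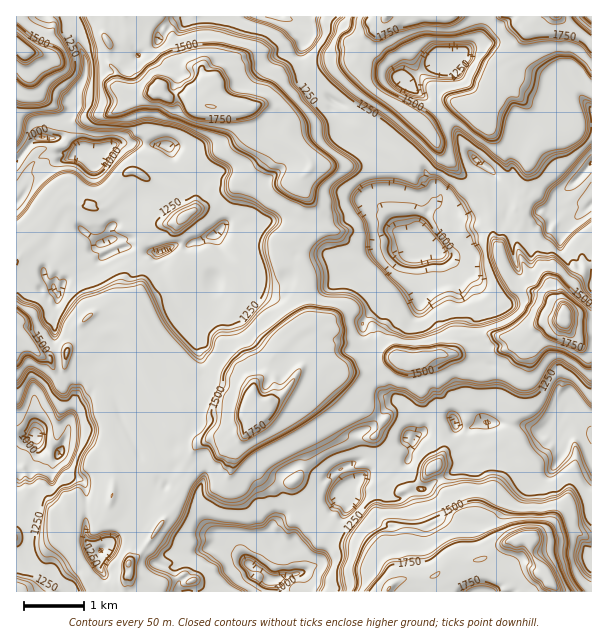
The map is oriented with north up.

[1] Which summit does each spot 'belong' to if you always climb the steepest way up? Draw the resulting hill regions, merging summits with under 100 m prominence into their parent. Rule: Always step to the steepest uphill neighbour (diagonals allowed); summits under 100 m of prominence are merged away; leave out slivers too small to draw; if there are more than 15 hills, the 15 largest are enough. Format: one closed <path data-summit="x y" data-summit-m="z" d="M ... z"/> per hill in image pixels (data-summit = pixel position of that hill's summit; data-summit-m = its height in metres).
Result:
<path data-summit="564 315" data-summit-m="1980" d="M336 102l-5 6 7 8 0 9 6 10 7 7 27 16 12 13-2 33 10 27 9 7 11 2-13 8-10 2-18 8-17 15 0 3 11 13 6 0 17-14 6-12 8-9 8-1 10-7 6 1 14 9 10 10 2 6 2 13 14 17 0 15-5 7 0 14 2 4 6 0 7 5 0 12 4 5 5 2 0 27-7 11-1 18-14-8-7 0-9 6-8-5-10 0-10 7-5 10 10 4 14 0 10-8 0-4 14 4 10-6-2 6 0 13 7 11 12 0 10-4 3-4 5 10 12 2 19-16 1-11 4-3 11-4 5-12 18 18 6 4 1-268-38 36-20-8-3 1-7-3-17 0-9-10-4 14-3 4-9 2-18 12-36 0 2-5 9-7 0-6-13-23-19-19-26-18-21-19z"/><path data-summit="254 414" data-summit-m="1794" d="M417 240l-6 0-15 8-16 0-20 10-9 0-6-4-48 0-8 22-14 8-14-1-16-6-9-14-9-10-4 11-7 11 0 12-6 12-22 20-7-5-12-21-9-24-2-16-15-1-9-5-11 0-12 5-3 3 12 23 0 16 2 12-4 12-14 6-4 6 3 8 15 12 0 12 6 15 0 7-12 11 9 24 13 25 16-6 10 11 0 33 23 14 12 3 13 29 25 16 16 21 11 5 4 4 12-14 0-6-6-14 0-10 8-9 5-9 0-17-5-10 4-11 6-5 12-5 20 12 9 0 28-14 3-4 0-9-4-8 2-9 11-4 11-14 18-15-12-9-1-7-7-11-10-21 4-7 0-11-10-7 0-3 18-20 0-6-18-16-2-8 17-15 18-8 10-2z"/><path data-summit="212 107" data-summit-m="1800" d="M284 16l-74 0-13 4-11 0-1-4-111 0 2 25 9 16 0 18-12 21 1 11-12 16-4 14 22 13 12 2 10-1 14-7 40 0 12 2 10 16 17 13 16 16 11 15 1 19-7 9 4 11 16 18 9 14 24 7 10-1 10-7 8-22 48 0 6 4 9 0 20-10 21-1 11-8-10-4-10-16-4-15 0-36-10-10-27-16-7-7-6-10 0-9-7-8 3-7-16-17-14-22 0-26-3-9-7-7z"/><path data-summit="530 537" data-summit-m="1978" d="M569 410l-4 3-5 11-6 0-7 5-1 11-19 16-12-2-5-10-6 6-16 4-7-5-3-8 2-16-12 3-5 15 3 12-3 9-37 24-7 0-4-3-7-14-1-9-23 8-12 0-7 4-19 14 3 9-1 10-28 54-18 11-24 6-2 3 2 4 0 6 313 1 1-160-7-4z"/><path data-summit="557 17" data-summit-m="1915" d="M591 16l-106 0-5 22-16 14-38 15-22 17-5-5-7 0-16 13-15 24 20 18 26 18 19 19 13 23 0 6-9 7-1 4 8 0 3 3 24-2 18-12 9-2 3-4 4-14 9 10 17 0 7 3 3-1 20 8 34-32 4-6z"/><path data-summit="129 563" data-summit-m="1565" d="M116 406l-17 4-10 0-15 6-6 7-1 12-9 20 10 19 13 6 4 5 0 51 1 4 14 11-2 13 6 12 4 14 2 2 70 0-5-25 22-15 19-5 14 3 12 8 0-3-9-11-25-16-13-29-12-3-22-14-19-21z"/><path data-summit="413 363" data-summit-m="1613" d="M429 246l-6 1-7 6-8 1-8 9-6 12-14 13-7 2 6 4 1 9-18 20 0 3 10 7 0 11-4 7 10 21 7 11 1 7 7 7 8 3 7 8 0 8 2 6-1 13 4 4 9-6 5-11 10-7 10 0 8 5 9-6 7 0 12 7 3-17 7-11 0-27-5-2-4-5 0-12-7-5-6 0-2-4 0-14 5-7 0-15-12-14-6-22-10-10z"/><path data-summit="17 336" data-summit-m="1616" d="M107 254l-15 16-24 8-11 16-6-8-9 3-4-3-22-1 0 150 11 3 8-2 5 10 10 6 10 1 7-18 7-31 12-7 8-10 0-18 8-8 16-7 0-4-15-12-3-8 4-6 14-6 4-12-2-12 0-16z"/><path data-summit="387 17" data-summit-m="1842" d="M483 16l-199 1 10 3 8 10 2 32 14 22 12 14 32 17 14-23 10-10 6-3 7 0 5 5 22-17 32-12 12-7 11-13z"/><path data-summit="185 216" data-summit-m="1417" d="M125 144l-9 0-22 9 0 11 6 15 13 13 6 0 14 9-6 17-17 10-1 15 4 7 21-3 9 5 15 1 19-9 11 2 13-5 14-6 7-7 0-22-11-15-16-16-15-11-2 7-5 5-14 0-19-16z"/><path data-summit="18 45" data-summit-m="1793" d="M72 16l-56 1 1 143 18-21 22-1 4-6 1-9 12-16-1-11 12-21 0-18-9-16-2-21z"/><path data-summit="434 467" data-summit-m="1420" d="M456 424l0 4-10 8-14 0-12-3-6 7-6 21 0 10 11 17 7 0 37-24 3-6-3-15 5-14z"/><path data-summit="17 591" data-summit-m="1419" d="M24 560l-8 3 1 29 50-1-16-13-19-8z"/>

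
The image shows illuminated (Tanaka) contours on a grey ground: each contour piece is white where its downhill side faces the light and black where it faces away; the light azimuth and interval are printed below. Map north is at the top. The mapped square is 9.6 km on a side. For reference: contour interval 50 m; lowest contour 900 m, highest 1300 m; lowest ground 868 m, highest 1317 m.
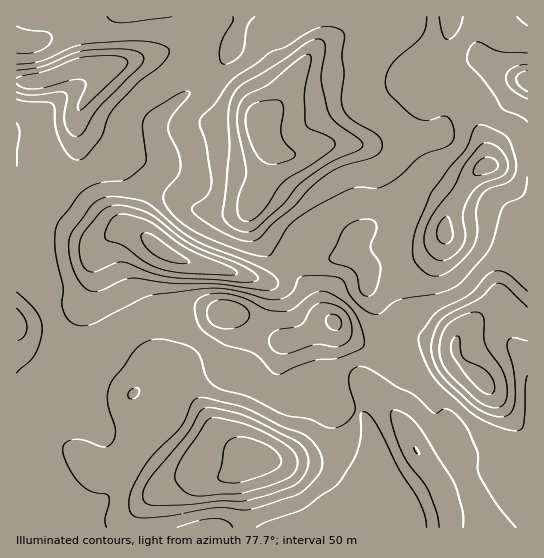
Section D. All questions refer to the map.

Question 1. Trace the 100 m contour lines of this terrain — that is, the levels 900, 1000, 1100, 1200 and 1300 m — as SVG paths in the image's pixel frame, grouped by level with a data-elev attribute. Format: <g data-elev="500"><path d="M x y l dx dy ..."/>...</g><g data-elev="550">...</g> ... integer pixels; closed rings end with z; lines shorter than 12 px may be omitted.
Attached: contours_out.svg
<g data-elev="900"><path d="M487 394l-7-4-9-9-18-25-2-11 4-8 3-1 1 1 2 16 2 5 20 11 9 9 2 7 0 5-3 4z"/><path d="M267 164l-8-6-6-11-7-18 0-14 3-7 6-5 10-2 13-1 3 2 2 5-2 22 1 8 4 7 9 9 0 2-4 4-7 3-10 2z"/></g><g data-elev="1000"><path d="M278 353l-5-3-3-5-1-6 2-5 7-4 16-3 7-2 4-4 6-12 6-5 8-1 10 2 8 5 6 7 2 8 1 9-3 7-6 4-8 2-18-3-28 9z"/><path d="M527 341l-14-3-5 4-1 7 7 24 1 25-3 13-3 4-6 2-8-1-9-3-17-11-28-28-6-11-4-12 2-16 4-9 5-7 8-6 30-15 15-14 6-1 5 3 21 21"/><path d="M225 329l-10-3-6-6-2-9 4-8 7-3 9 0 12 3 8 6 3 6-4 7-9 5z"/><path d="M17 308l8 10 2 9-3 10-7 4"/><path d="M242 232l-13-7-5-6-2-5 7-64-1-37 4-15 4-8 7-6 40-24 24-18 8-3 6 0 3 3 1 4-4 33 7 32 9 12 24 18 2 5-4 4-26 11-22 14-12 10-15 18-27 25-7 4z"/><path d="M527 92l-8-6-3-7 3-5 8-3"/><path d="M17 70l25-4 31-12 16-4 40-1 11 4 4 5-1 4-4 5-41 41-14 23-6 5-4 0-3-2-6-9-1-10 3-17-2-5-7-1-27 3-14-3"/></g><g data-elev="1100"><path d="M177 527l21-6 17-3 11 3 7 6"/><path d="M256 527l11-6 35-11 36-26 13-20 6-11 4-18 0-20 2-3 6 2 6 8 24 47 18 28 7 17 3 13"/><path d="M516 527l-18-21-16-26-4-10 0-17-9-20-8-14-11-9-5-1-8 4-3 0-23-20-14-6-28-18-11-2-7 4-2 7 1 9 5 19-1 7-4 6-7 6-8 3-6 0-20-9-26-5-34-17-32-10-10-9-6-20-6-8-12-6-24-5-12 2-9 6-27 36-3 10 0 9 8 29-1 7-4 6-4 2-4 1-18-7-10-1-8 3-4 5 0 7 4 9 12 20 11 8 16 3 3 2 0 7-4 16 1 8"/><path d="M17 166l3-33-3-10"/><path d="M527 122l-6-6-19-8-17-26-16-17-2-7 3-10 7-6 4 0 20 10 26 1"/><path d="M17 53l13 0 12-3 7-5 3-7-2-4-3-2-18-2-12-4"/><path d="M527 25l-10-8"/><path d="M107 17l6 4 9 2 50-6"/><path d="M233 17l-1 5-9 15-3 10 0 12 3 5 10-2 8-8 3-7 3-21 8-9"/><path d="M427 17l-2 12-4 8-24 21-7 9-4 10 0 9 5 10 18 17 8 5 9 2 17-4 6 2 4 7 1 9-1 7-3 4-29 11-22 20-15 10-9 2-14-1-8 1-38 19-25 18-20 30-4 1-8 0-34-11-30-14-18-13-11-15-2-5 1-5 13-16 3-8-1-15-10-20-1-7 4-10 15-19 3-5-3-2-6 2-29 17-8 8-1 11 3 30-3 7-17 14-25 3-15 6-7 6-21 28-3 10 0 14 8 40-1 19 4 11 4 4 5 4 14 0 58-29 56-7 23 0 40 10 13 0 7-2 6-4 7-16 14-1 18 0 10 3 3 3 7 15 8 9 11 7 9 1 18-13 45-9 11-4 9-6 27-32 4-11 9-30 5-6 12-5 4-3 3-6 1-12"/></g><g data-elev="1200"><path d="M149 505l30 0 40-4 23 0 27-6 22-8 9-6 8-14 0-12-5-8-5-5-47-23-13-6-20-4-13-1-6 5-13 22-39 48-3 7-1 7 2 5z"/><path d="M417 454l2 0-1-4-4-3z"/><path d="M238 282l15 0 4-1 1-3-4-5-11-7-52-22-40-29-20-8-14-2-12 4-19 21-6 11-1 9 2 11 4 7 5 4 7-1 18-8 7-1 29 11 15 4z"/><path d="M441 261l5-1 7-4 7-6 4-7 1-8-2-22 3-10 6-10 10-9 20-8 5-6 1-7-3-8-6-7-6-4-10-1-6 6-13 17-10 21-17 22-9 14-4 12 1 11 6 10z"/></g><g data-elev="1300"><path d="M224 482l17 0 26-8 12-8 2-4 0-4-8-9-12-7-16-5-12 1-6 4-2 4-3 19-4 10 0 4z"/><path d="M178 263l9 0 3-1-37-27-7-2-4 1-1 3 2 5 8 11 12 6z"/></g>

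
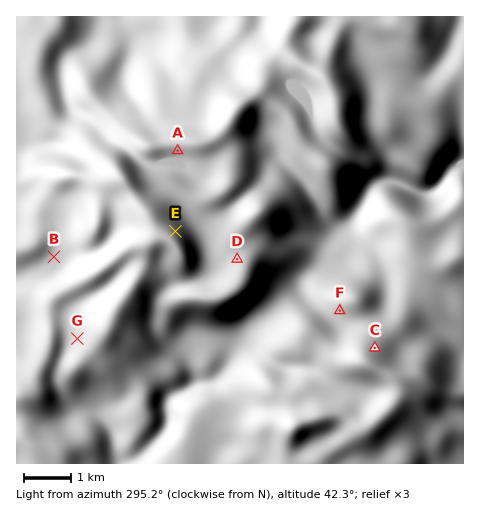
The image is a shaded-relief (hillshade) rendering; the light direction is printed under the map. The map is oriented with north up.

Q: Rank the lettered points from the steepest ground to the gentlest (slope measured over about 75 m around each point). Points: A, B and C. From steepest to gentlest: C A B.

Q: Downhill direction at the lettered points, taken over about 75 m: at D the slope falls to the NW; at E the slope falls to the NE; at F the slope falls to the SW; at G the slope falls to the W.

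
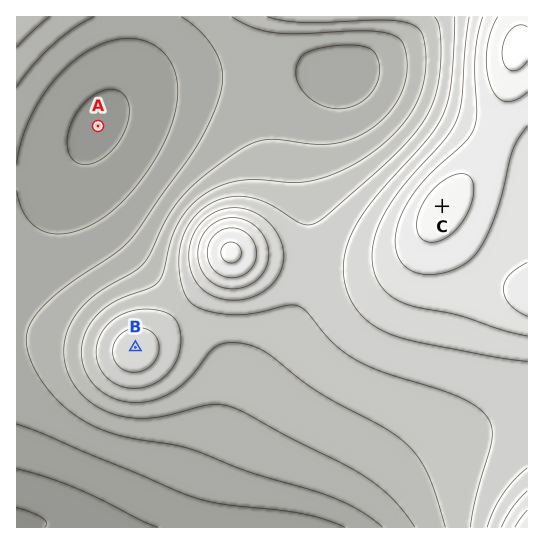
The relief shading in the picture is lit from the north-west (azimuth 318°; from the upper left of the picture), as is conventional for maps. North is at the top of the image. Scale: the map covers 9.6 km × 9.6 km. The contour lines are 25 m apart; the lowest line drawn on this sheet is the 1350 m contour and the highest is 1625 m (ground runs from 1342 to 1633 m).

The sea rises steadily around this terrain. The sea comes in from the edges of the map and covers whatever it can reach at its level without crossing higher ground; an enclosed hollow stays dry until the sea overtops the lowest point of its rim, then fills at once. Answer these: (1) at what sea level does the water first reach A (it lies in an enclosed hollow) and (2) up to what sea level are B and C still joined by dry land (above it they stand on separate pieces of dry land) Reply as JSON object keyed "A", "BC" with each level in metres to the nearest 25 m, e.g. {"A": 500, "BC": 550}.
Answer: {"A": 1400, "BC": 1500}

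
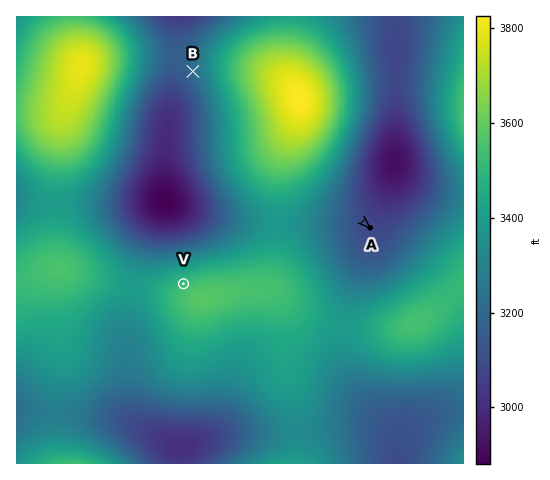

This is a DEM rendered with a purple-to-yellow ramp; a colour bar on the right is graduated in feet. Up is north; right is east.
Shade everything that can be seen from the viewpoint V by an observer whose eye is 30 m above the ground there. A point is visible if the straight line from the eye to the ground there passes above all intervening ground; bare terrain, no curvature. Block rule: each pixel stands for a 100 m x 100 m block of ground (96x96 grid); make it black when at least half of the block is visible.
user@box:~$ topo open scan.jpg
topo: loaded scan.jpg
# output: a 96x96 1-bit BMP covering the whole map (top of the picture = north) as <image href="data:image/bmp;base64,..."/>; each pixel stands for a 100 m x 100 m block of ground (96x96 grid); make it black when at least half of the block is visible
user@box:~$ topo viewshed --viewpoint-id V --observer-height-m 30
<image width="96" height="96" href="data:image/bmp;base64,Qk2+BAAAAAAAAD4AAAAoAAAAYAAAAGAAAAABAAEAAAAAAIAEAAATCwAAEwsAAAIAAAAAAAAA////AAAAAAD////8AAf///wAAD/////4AAD///wAAB/////wAAA///gAAB/////gAAAP//AAAA/////gAAAD/+AAAAf////AAAAB/8AAAAP///+AAAAAf4AAAAH///+AAAAAPgAAAAD///8AAAAAPAAAAAA///8AAAAAGAAAAAAP//4AAAAAAAAAAAAH//4AAAAAAAAAAAAB//4AAAAAAAAAAAAA//4AAAAAIAAAAAAAf/8AAAAAIAAAAAAAP/8AAAAAYAAAAAAAP/+AAAAAIAAAAAAAP//AAAAAAAAAAAAAP//wAAAAAAAAAAAAP//8AAAAAAAAAAAAf///wAAAAAAAAAAAf///+AAAAAABgAAA////+AAAAAAHgAAA////8AAAAAAPwAAB////8AAAAAAf4ADB////8AAAAAA/4ADz////4AAAAAA/8AD/////wAAAAAAf8AD////4AAAAAAAf+AD////4AAAAAAAP/AD////4AAAAAAAP/AD////8eAAAgAAD/gD//////gADgAAB/wD//////wAPAAAA/4D//////8A/AAAAf+D///////D/AAAAH/j/////////AAAAD///////////AAAAB/8D////////AAAAA/8B////////AAAAAf8B////////AAAAAP8A////////AAAAAP8A////////AAAAAH8A////////AAAAAH8A////////AAAAAH8A////////AAAAAH8Af///////gAAAAD8Af///////gAAAAD8Af///////wAAAAD8Af///////wAAAAD8A////////4AAAAD8A////////8AAAAD8A////////+AAAAD8B////////+AAAAD8B/////////AAAAD8D/////////gAAAD8H/////////gAAAD8H/////////gAAAD8P/////////wAAAD8P/////////wAAAH8P/////////wAAAH8f/////////wAAAH8f/////////wAAAP8f/////////wAAAP8f/////////wAAAP8f/////////wAAAP8P/////////wAAAf8P/////////wAAAf8P/////////wAAAf8H/////////wAAAf8D/////////wAAAf8B/////////wAAAf8A/////////gAAAf8Af////////gAAAf8AP////////gAAAf8AP////////AAAAf8AH///////+AAAAf8AH///////+AAAAP8AH///////8AAAAP8AD///////4AAAAP8AD///////wAAAAH8AD///////gAAAAH8AB///////AAAAAD8AB//////8AAAAAD8AA//////4AAAAAB8AAf/////AAAAAAB8AAP////4AAAAAAA8AAD///8AAAAAAAA8AAAf//AAAAAAAAAcAAAD/wAAAAAAAAAcAAAAAAAAAAAAAAAMAAAAAAAAAAAAAAAEAAAAAAAAAAAAAAAEAAAAAAAAAAAAAAAAAAAAAAAAAAAAAAAAAAAAAAAAAAAAAAAA="/>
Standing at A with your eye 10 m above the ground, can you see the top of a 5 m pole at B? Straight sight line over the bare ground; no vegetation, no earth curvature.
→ no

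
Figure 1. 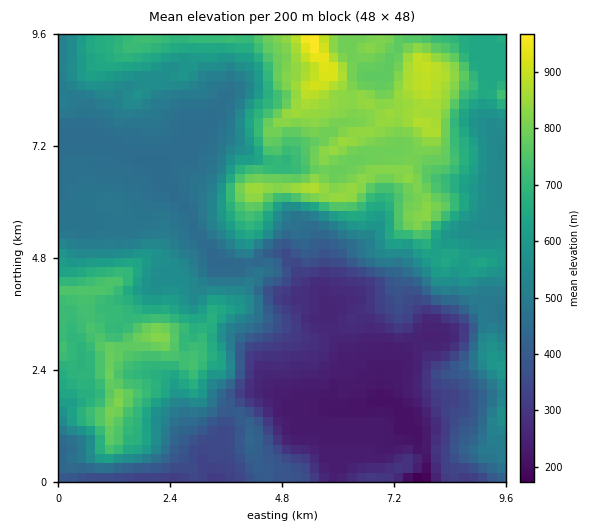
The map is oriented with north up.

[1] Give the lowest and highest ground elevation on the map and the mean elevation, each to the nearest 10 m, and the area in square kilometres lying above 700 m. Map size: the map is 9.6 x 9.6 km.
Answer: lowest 160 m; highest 990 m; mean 540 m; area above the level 22.5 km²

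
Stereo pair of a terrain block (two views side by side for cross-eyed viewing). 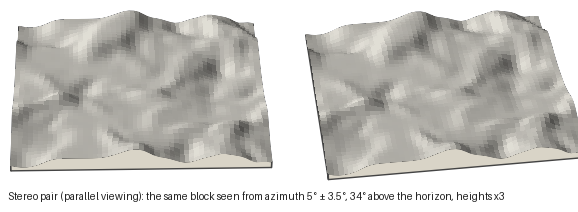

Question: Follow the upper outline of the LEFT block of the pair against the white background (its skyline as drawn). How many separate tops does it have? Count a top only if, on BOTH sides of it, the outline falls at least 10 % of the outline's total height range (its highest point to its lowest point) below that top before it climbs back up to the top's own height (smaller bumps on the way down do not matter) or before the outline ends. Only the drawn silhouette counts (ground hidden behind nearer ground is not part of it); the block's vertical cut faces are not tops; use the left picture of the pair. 4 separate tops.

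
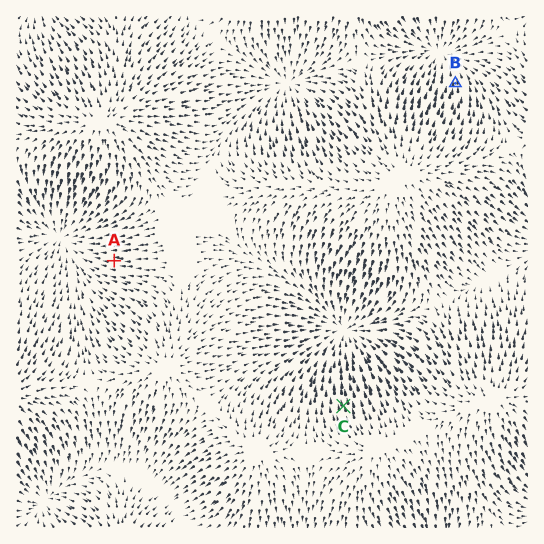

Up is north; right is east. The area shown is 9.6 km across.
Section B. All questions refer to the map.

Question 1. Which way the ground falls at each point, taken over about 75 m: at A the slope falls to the W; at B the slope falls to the N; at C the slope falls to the N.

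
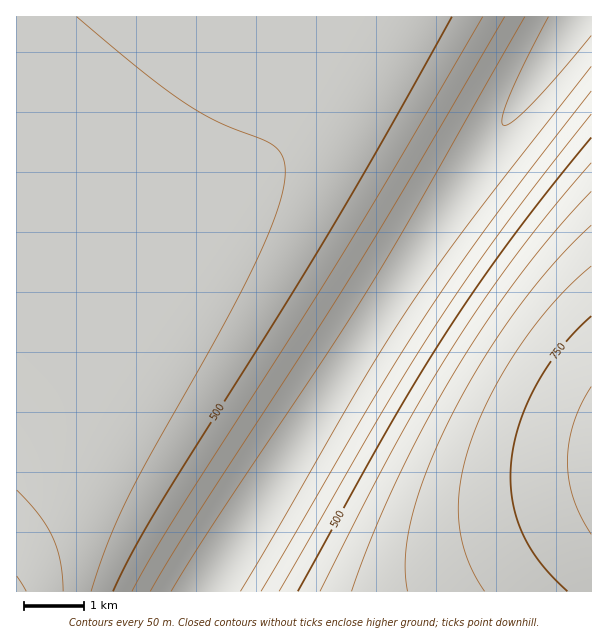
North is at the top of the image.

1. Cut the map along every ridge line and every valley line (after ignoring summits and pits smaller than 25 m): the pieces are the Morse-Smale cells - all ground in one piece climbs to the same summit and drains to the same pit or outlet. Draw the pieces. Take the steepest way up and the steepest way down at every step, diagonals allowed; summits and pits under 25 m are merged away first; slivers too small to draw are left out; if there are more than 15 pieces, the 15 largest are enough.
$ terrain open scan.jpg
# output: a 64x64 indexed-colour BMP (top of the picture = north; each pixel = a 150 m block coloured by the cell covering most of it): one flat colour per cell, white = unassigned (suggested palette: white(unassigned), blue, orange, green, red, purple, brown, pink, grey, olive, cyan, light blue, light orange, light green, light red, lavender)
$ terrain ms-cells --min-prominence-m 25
<image width="64" height="64" href="data:image/bmp;base64,Qk12CAAAAAAAAHYAAAAoAAAAQAAAAEAAAAABAAQAAAAAAAAIAAATCwAAEwsAABAAAAAAAAAA////ALR3HwAOf/8ALKAsACgn1gC9Z5QAS1aMAMJ34wB/f38AIr28AM++FwDox64AeLv/AIrfmACWmP8A1bDFABERERERERERERESIiIiIiIiIiIiIiIiIiIiIiIiIiIiEREREREREREREREiIiIiIiIiIiIiIiIiIiIiIiIiIiIRERERERERERERERIiIiIiIiIiIiIiIiIiIiIiIiIiIhEREREREREREREREiIiIiIiIiIiIiIiIiIiIiIiIiIiERERERERERERERERIiIiIiIiIiIiIiIiIiIiIiIiIiIREREREREREREREREiIiIiIiIiIiIiIiIiIiIiIiIiIhERERERERERERERERIiIiIiIiIiIiIiIiIiIiIiIiIiERERERERERERERERESIiIiIiIiIiIiIiIiIiIiIiIiIRERERERERERERERERIiIiIiIiIiIiIiIiIiIiIiIiIhERERERERERERERERESIiIiIiIiIiIiIiIiIiIiIiIiEREREREREREREREREREiIiIiIiIiIiIiIiIiIiIiIiIRERERERERERERERERESIiIiIiIiIiIiIiIiIiIiIiIhEREREREREREREREREREiIiIiIiIiIiIiIiIiIiIiIiERERERERERERERERERESIiIiIiIiIiIiIiIiIiIiIiIREREREREREREREREREREiIiIiIiIiIiIiIiIiIiIiIhERERERERERERERERERERIiIiIiIiIiIiIiIiIiIiIiEREREREREREREREREREREiIiIiIiIiIiIiIiIiIiIiIRERERERERERERERERERERIiIiIiIiIiIiIiIiIiIiIhERERERERERERERERERERESIiIiIiIiIiIiIiIiIiIiERERERERERERERERERERERIiIiIiIiIiIiIiIiIiIiIRERERERERERERERERERERESIiIiIiIiIiIiIiIiIiIhERERERERERERERERERERERIiIiIiIiIiIiIiIiIiIiERERERERERERERERERERERESIiIiIiIiIiIiIiIiIiIREREREREREREREREREREREREiIiIiIiIiIiIiIiIiIhERERERERERERERERERERERESIiIiIiIiIiIiIiIiIiEREREREREREREREREREREREREiIiIiIiIiIiIiIiIiIRERERERERERERERERERERERERIiIiIiIiIiIiIiIiIhEREREREREREREREREREREREREiIiIiIiIiIiIiIiIiERERERERERERERERERERERERERIiIiIiIiIiIiIiIiIREREREREREREREREREREREREREiIiIiIiIiIiIiIiIhERERERERERERERERERERERERERIiIiIiIiIiIiIiIiERERERERERERERERERERERERERESIiIiIiIiIiIiIiIRERERERERERERERERERERERERERIiIiIiIiIiIiIiIhERERERERERERERERERERERERERESIiIiIiIiIiIiIiEREREREREREREREREREREREREREREiIiIiIiIiIiIiIRERERERERERERERERERERERERERESIiIiIiIiIiIiIhEREREREREREREREREREREREREREREiIiIiIiIiIiIiERERERERERERERERERERERERERERERIiIiIiIiIiIiIREREREREREREREREREREREREREREREiIiIiIiIiIiIhERERERERERERERERERERERERERERERIiIiIiIiIiIiERERERERERERERERERERERERERERERESIiIiIiIiIiIRERERERERERERERERERERERERERERERIiIiIiIiIiIhERERERERERERERERERERERERERERERESIiIiIiIiIiEREREREREREREREREREREREREREREREREiIiIiIiIiIRERERERERERERERERERERERERERERERESIiIiIiIiIhEREREREREREREREREREREREREREREREREiIiIiIiIiERERERERERERERERERERERERERERERERERIiIiIiIiIREREREREREREREREREREREREREREREREREiIiIiIiIhERERERERERERERERERERERERERERERERERIiIiIiIiERERERERERERERERERERERERERERERERERESIiIiIiIRERERERERERERERERERERERERERERERERERIiIiIiIhERERERERERERERERERERERERERERERERERESIiIiIiEREREREREREREREREREREREREREREREREREREiIiIiIRERERERERERERERERERERERERERERERERERESIiIiIhEREREREREREREREREREREREREREREREREREREiIiIiERERERERERERERERERERERERERERERERERERERIiIiIREREREREREREREREREREREREREREREREREREREiIiIhERERERERERERERERERERERERERERERERERERERIiIiERERERERERERERERERERERERERERERERERERERESIiIRERERERERERERERERERERERERERERERERERERERIiIhERERERERERERERERERERERERERERERERERERERESIiEREREREREREREREREREREREREREREREREREREREREiIRERERERERERERERERERERERERERERERERERERERESIhEREREREREREREREREREREREREREREREREREREREREi"/>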